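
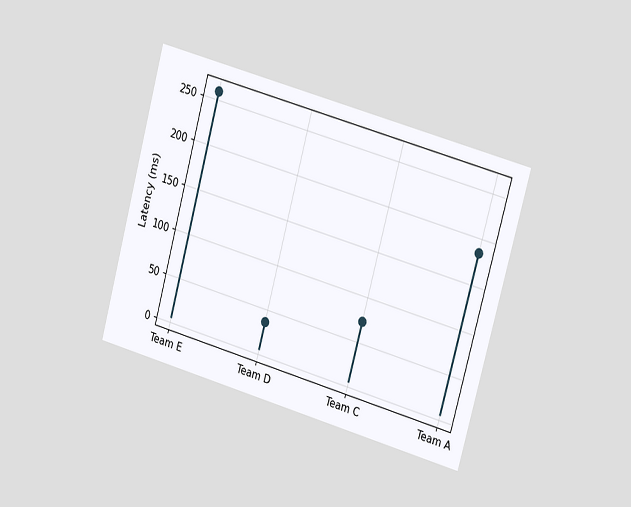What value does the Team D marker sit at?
The chart is tilted about 16° clockwise and viewed at a slight angle. The Team D marker sits at 37ms.

37ms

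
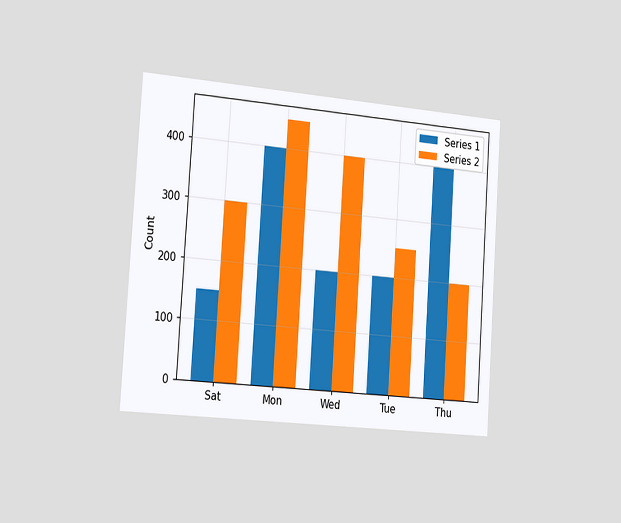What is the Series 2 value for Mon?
450

The chart is tilted about 4° clockwise and viewed slightly from the left. The Series 2 bar at Mon reaches 450 on the y-axis.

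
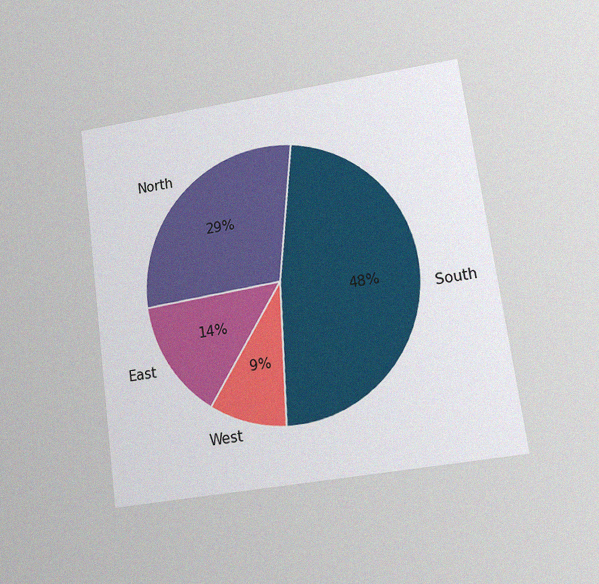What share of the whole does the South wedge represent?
48%

The chart is tilted about 8° counter-clockwise and viewed at a slight angle, with some photo noise. The South slice takes up 48% of the pie.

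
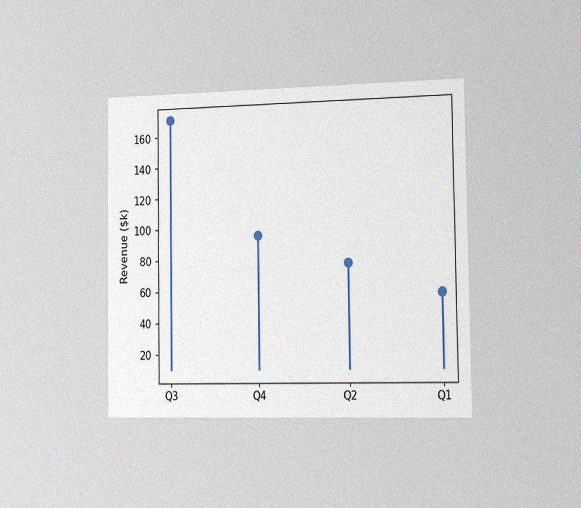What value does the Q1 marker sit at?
$57k

The chart is viewed slightly from the right, with some photo noise. The Q1 marker sits at $57k.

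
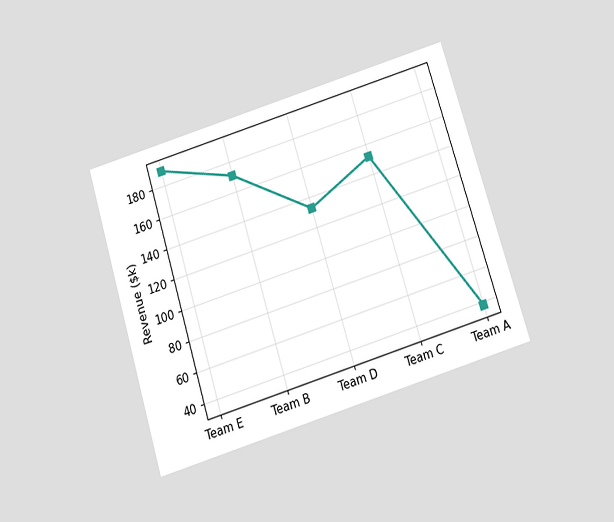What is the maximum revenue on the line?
$190k

The chart is tilted about 17° counter-clockwise and viewed slightly from below. The highest point is at Team E, and reading across to the y-axis gives $190k.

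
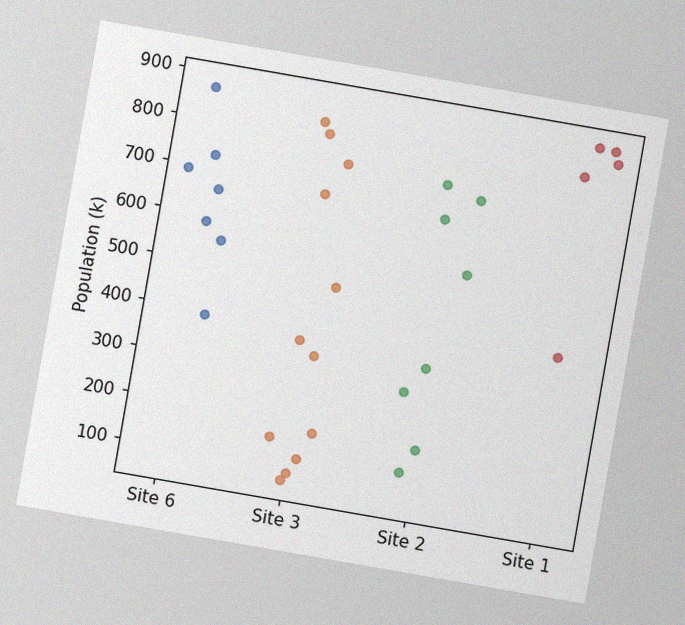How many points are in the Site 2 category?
8

The chart is tilted about 10° clockwise, with some photo noise. Counting the markers in the Site 2 column gives 8.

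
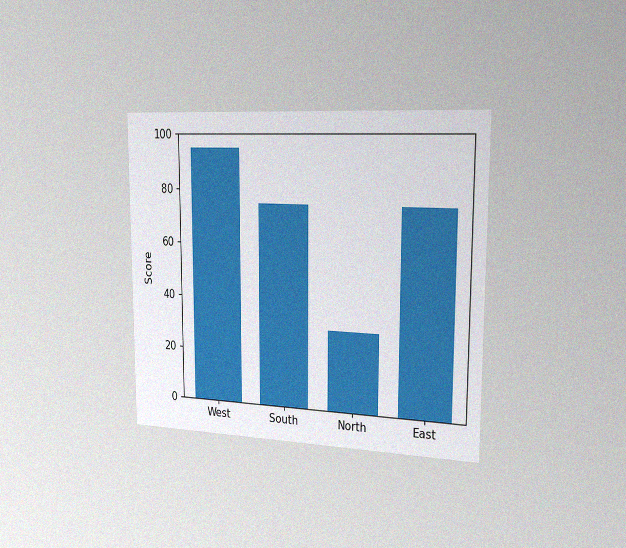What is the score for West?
95

The chart is viewed slightly from the right, with some photo noise. Reading along the chart's y-axis, the West bar reaches 95.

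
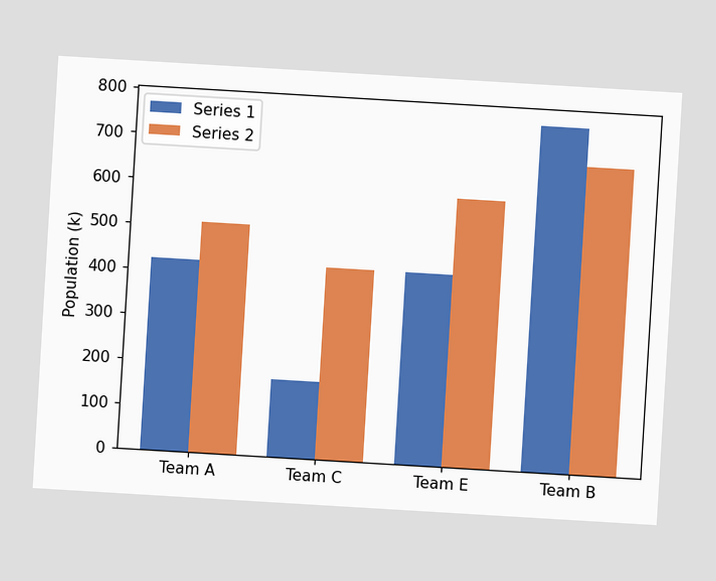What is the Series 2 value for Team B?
680k

The chart is tilted about 3° clockwise. The Series 2 bar at Team B reaches 680k on the y-axis.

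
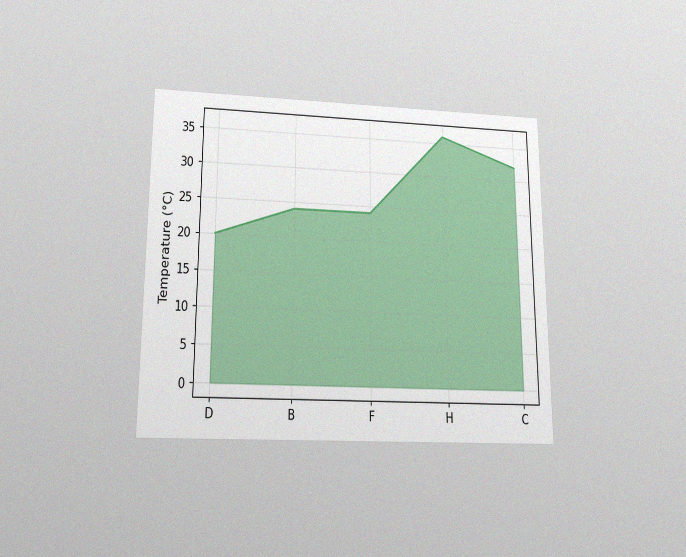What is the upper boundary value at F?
24°C

The chart is viewed slightly from below, with some photo noise. At F the upper boundary is at 24°C.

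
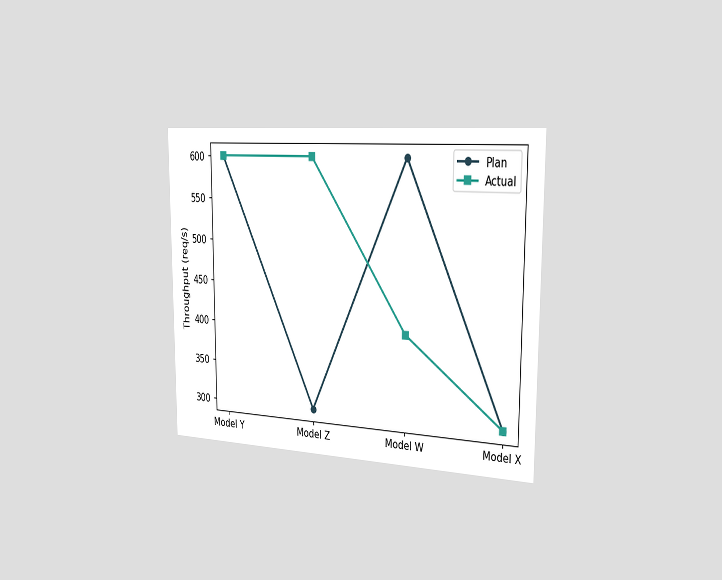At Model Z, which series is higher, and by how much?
Actual, by 300req/s

The chart is viewed slightly from the right. At Model Z, Actual sits above the other line by 300req/s.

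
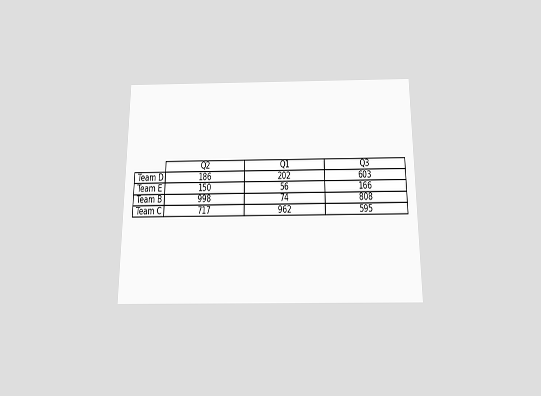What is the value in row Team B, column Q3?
808

The chart is viewed slightly from below. The (Team B, Q3) cell reads 808.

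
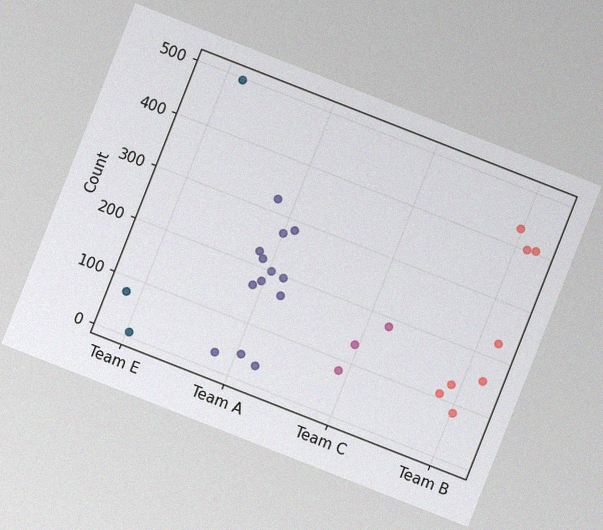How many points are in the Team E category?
3

The chart is tilted about 21° clockwise, with some photo noise. Counting the markers in the Team E column gives 3.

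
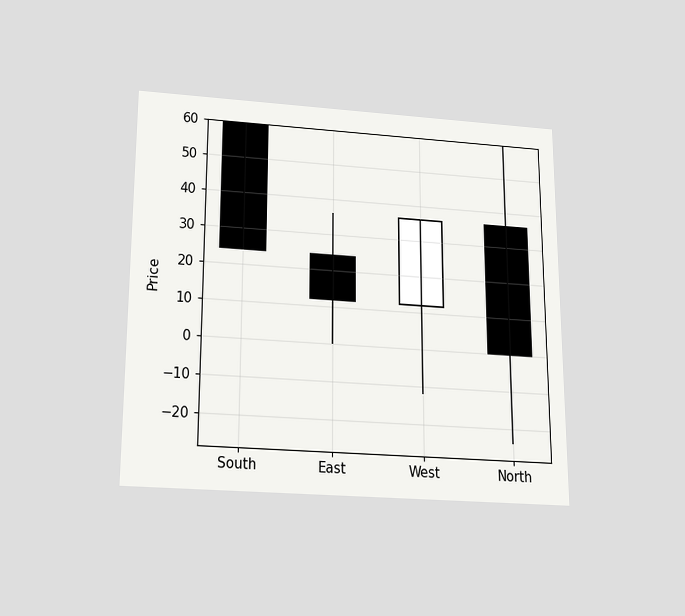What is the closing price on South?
24

The chart is viewed slightly from below. The South candle closes at 24.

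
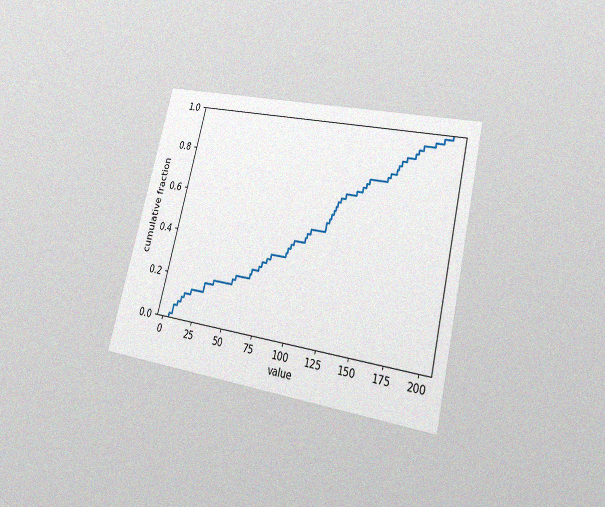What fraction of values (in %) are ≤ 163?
84%

The chart is tilted about 14° clockwise and viewed at a slight angle, with some photo noise. At x=163 the ECDF step is at 84%.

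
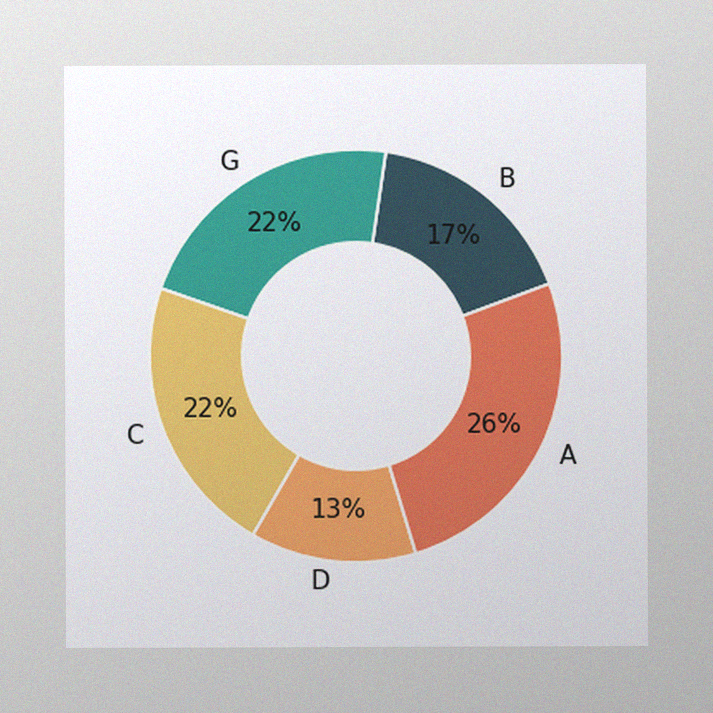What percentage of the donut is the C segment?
22%

The image has some photo noise and uneven lighting. The C segment takes up 22% of the ring.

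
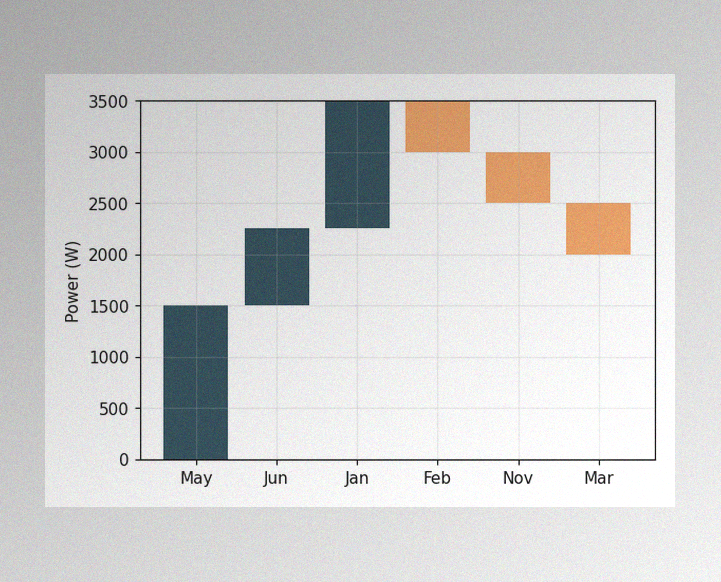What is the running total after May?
The image has some photo noise and uneven lighting. After May the running total reaches 1500W.

1500W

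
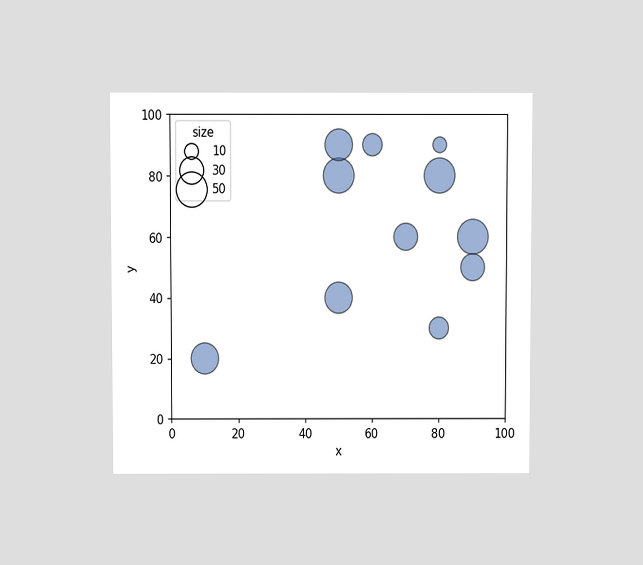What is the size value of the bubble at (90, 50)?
30

The chart is viewed slightly from above. Matching the bubble at (90, 50) against the size legend gives 30.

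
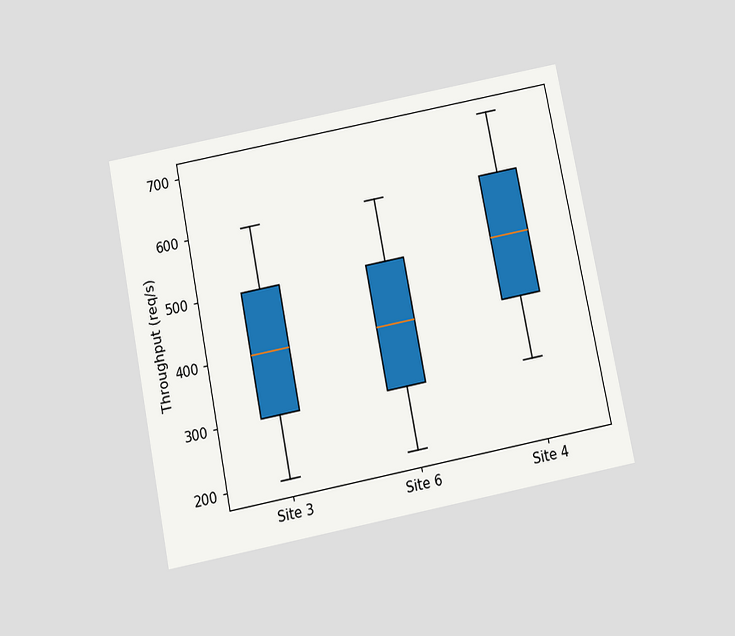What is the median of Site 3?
400req/s

The chart is tilted about 11° counter-clockwise and viewed slightly from below. The median line in the Site 3 box sits at 400req/s.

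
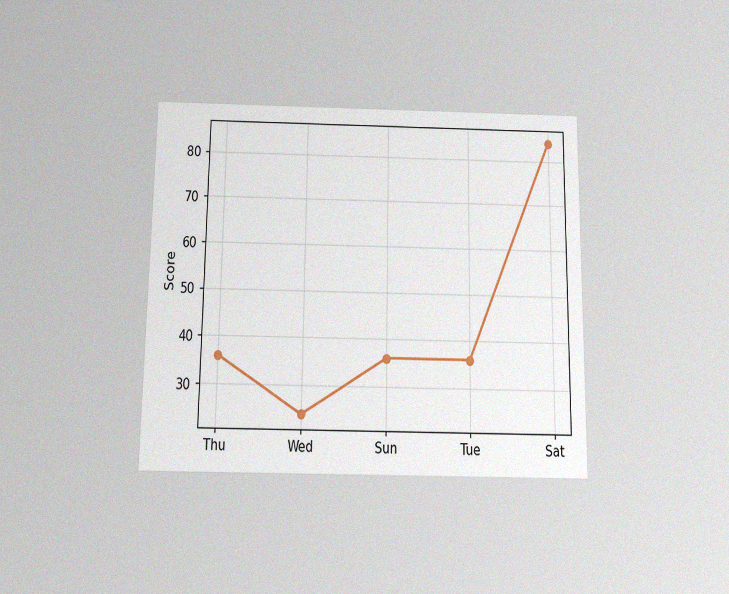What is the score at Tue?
The chart is viewed slightly from below, with some photo noise. At Tue, the line is at 36.

36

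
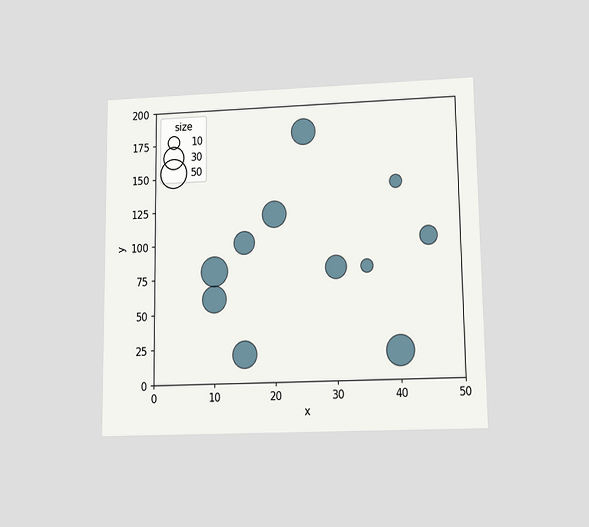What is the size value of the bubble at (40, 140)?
10

The chart is viewed slightly from below. Matching the bubble at (40, 140) against the size legend gives 10.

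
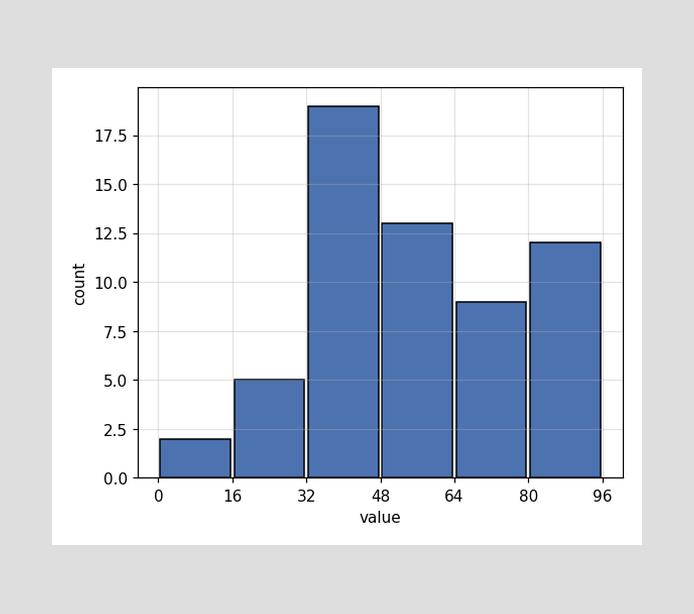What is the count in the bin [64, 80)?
9

The [64, 80) bin has height 9.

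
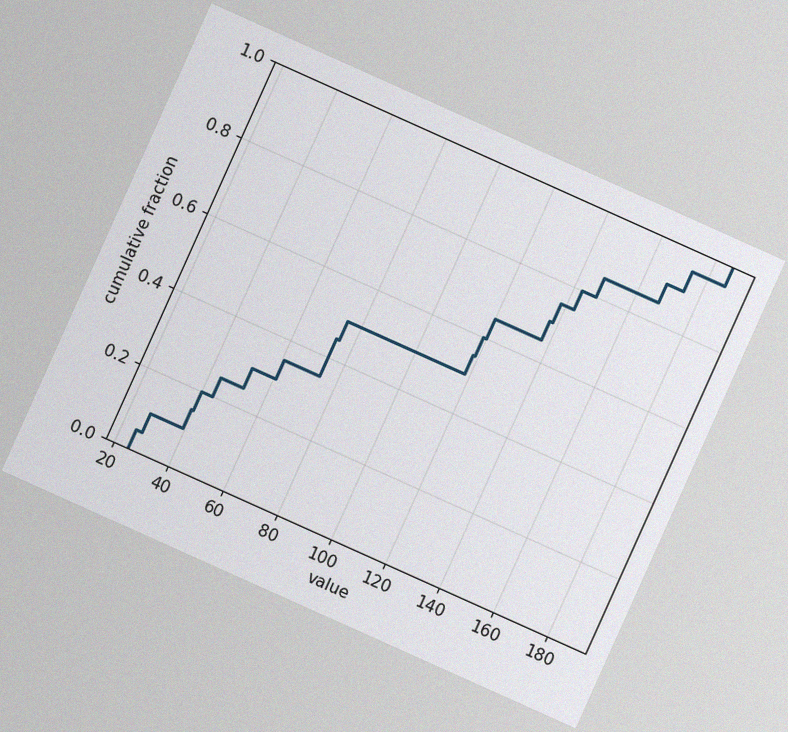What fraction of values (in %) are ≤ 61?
35%

The chart is tilted about 24° clockwise, with some photo noise. At x=61 the ECDF step is at 35%.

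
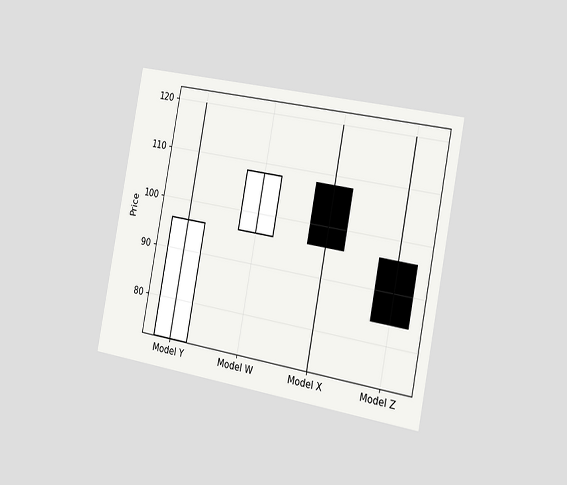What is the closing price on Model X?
96

The chart is tilted about 11° clockwise and viewed slightly from the right. The Model X candle closes at 96.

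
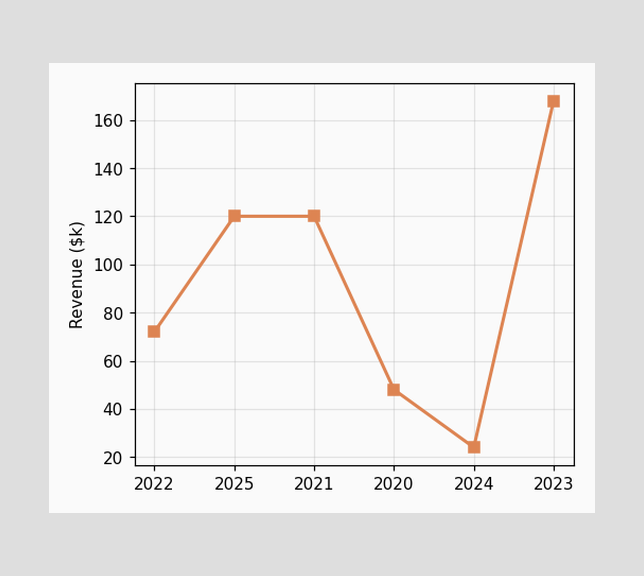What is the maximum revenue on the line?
The highest point is at 2023, and reading across to the y-axis gives $168k.

$168k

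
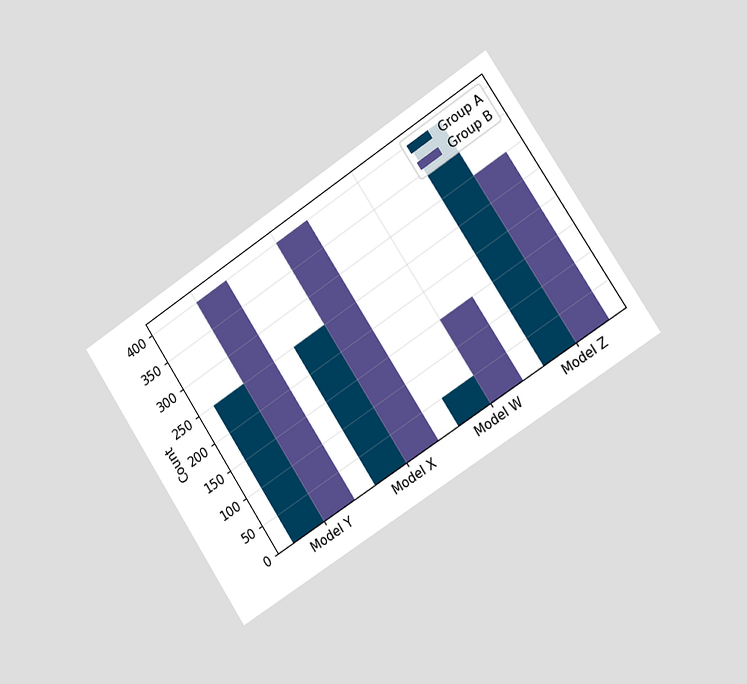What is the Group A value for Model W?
The chart is tilted about 33° counter-clockwise and viewed slightly from the right. The Group A bar at Model W reaches 50 on the y-axis.

50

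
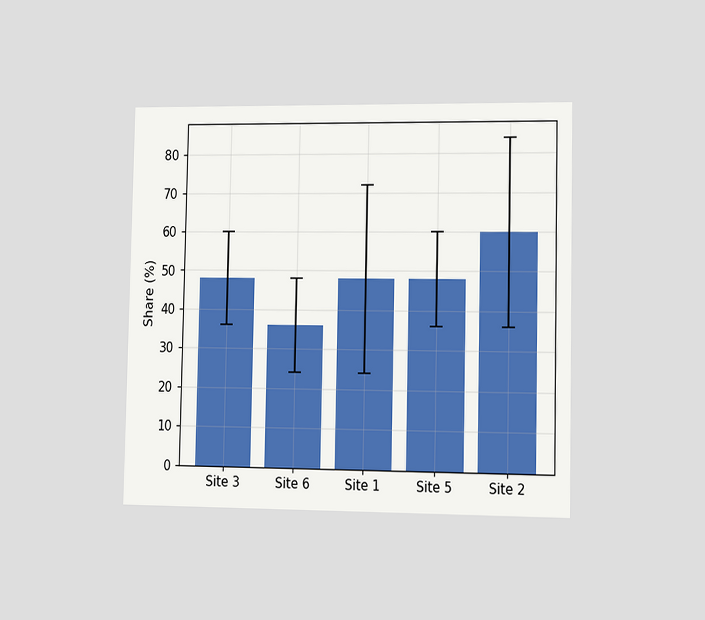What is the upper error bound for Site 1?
72%

The chart is viewed slightly from the right. The Site 1 bar's upper whisker reaches 72%.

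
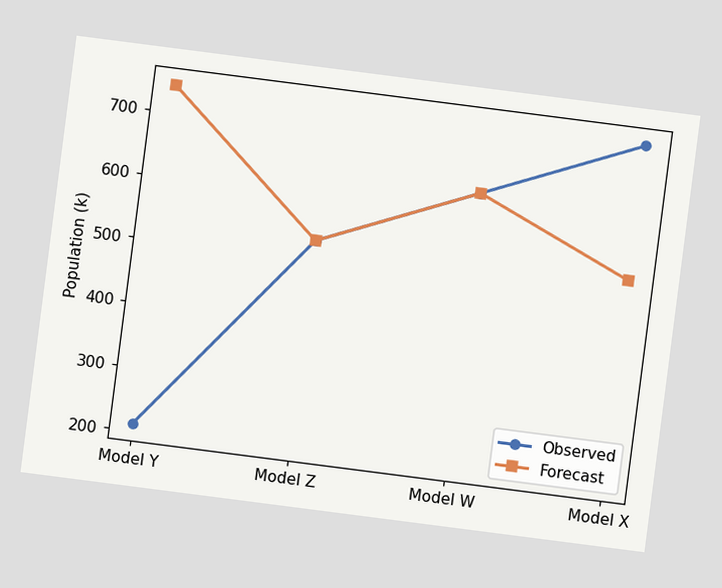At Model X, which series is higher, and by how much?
Observed, by 212k

The chart is tilted about 7° clockwise. At Model X, Observed sits above the other line by 212k.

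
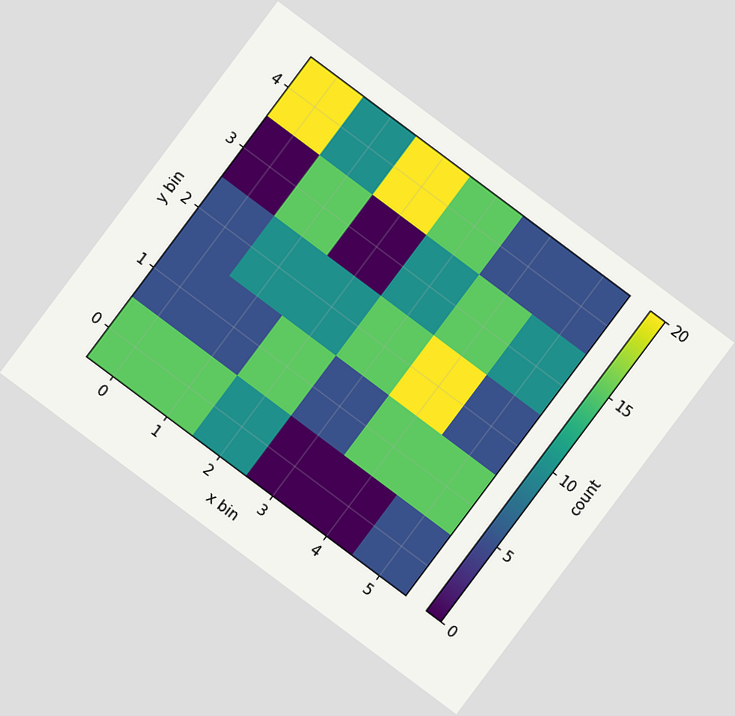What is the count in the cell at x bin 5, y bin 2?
5

The chart is tilted about 37° clockwise. Matching the cell (5, 2) against the colorbar gives 5.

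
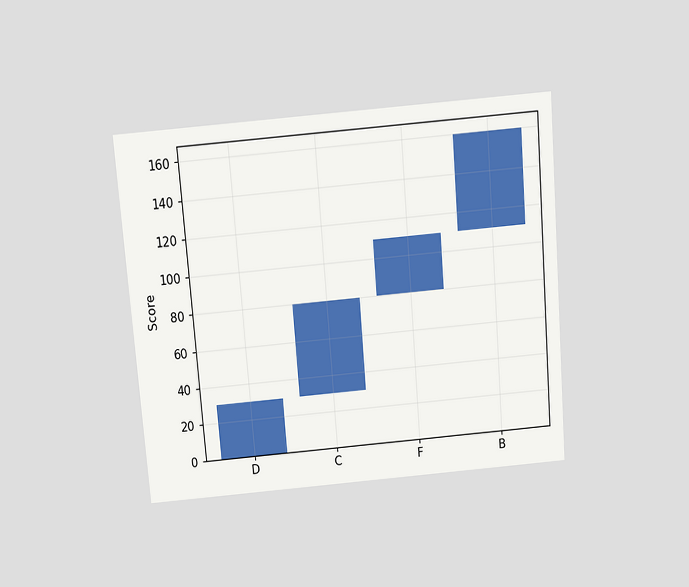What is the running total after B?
160

The chart is tilted about 5° counter-clockwise and viewed slightly from above. After B the running total reaches 160.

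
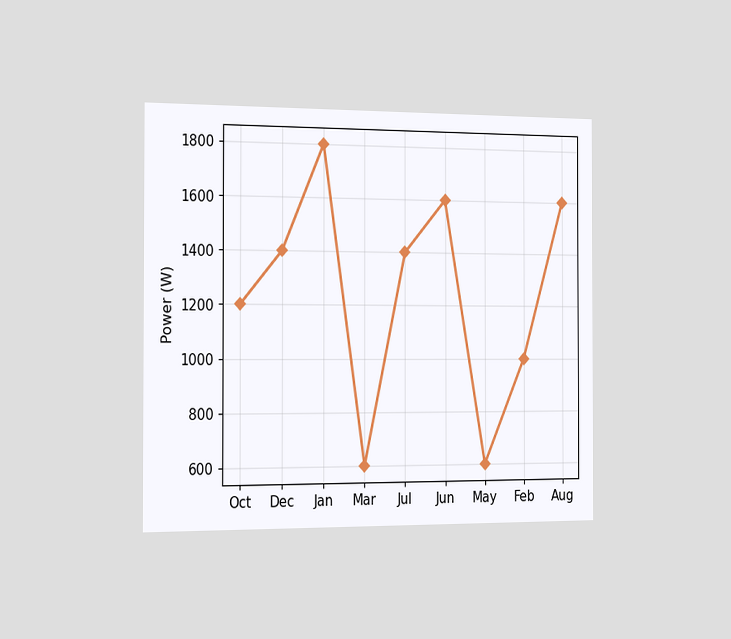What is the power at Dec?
The chart is viewed slightly from the left. At Dec, the line is at 1400W.

1400W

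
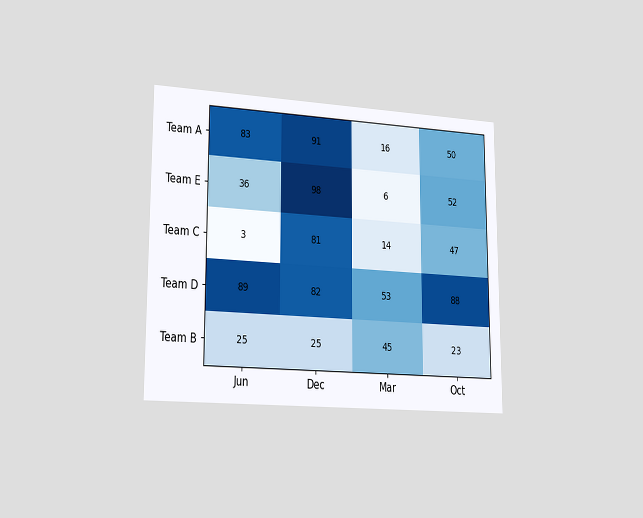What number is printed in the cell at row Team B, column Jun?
The chart is viewed slightly from the left. The (Team B, Jun) cell reads 25.

25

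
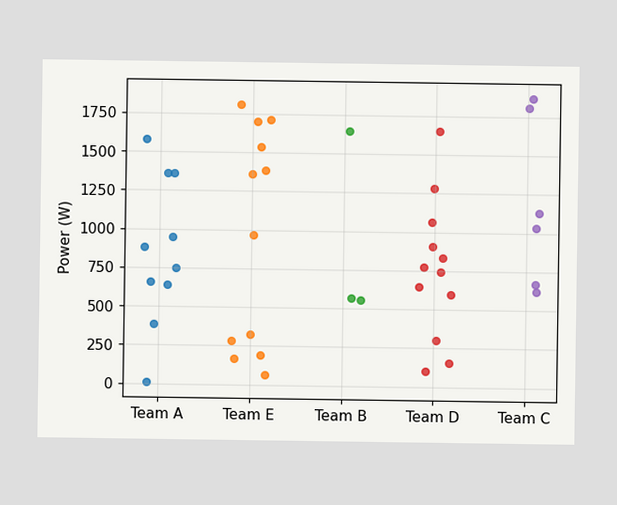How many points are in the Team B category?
Counting the markers in the Team B column gives 3.

3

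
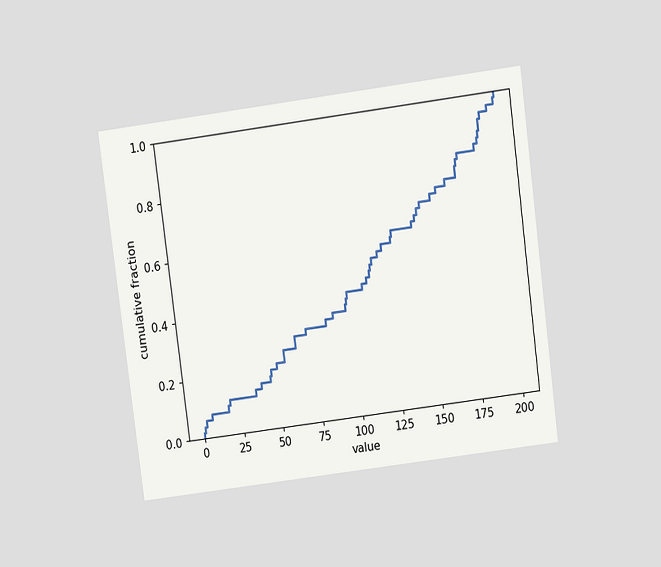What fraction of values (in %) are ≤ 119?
The chart is tilted about 7° counter-clockwise and viewed slightly from above. At x=119 the ECDF step is at 54%.

54%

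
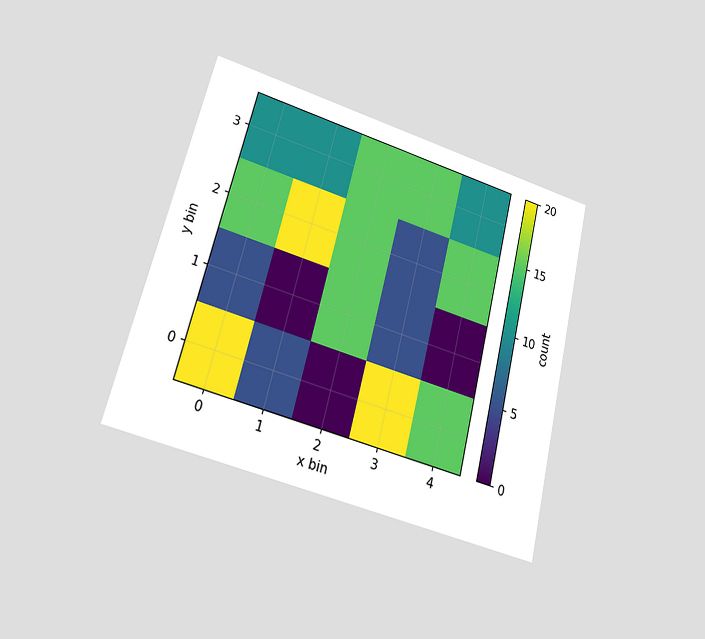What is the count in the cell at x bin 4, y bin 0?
15

The chart is tilted about 14° clockwise and viewed at a slight angle. Matching the cell (4, 0) against the colorbar gives 15.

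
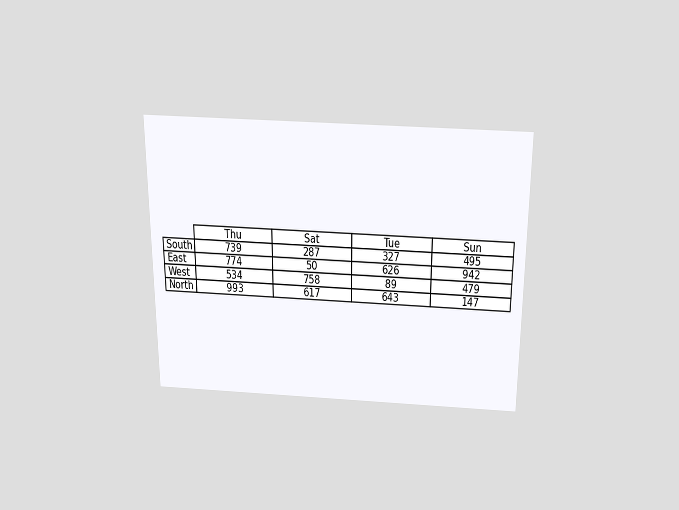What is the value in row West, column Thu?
534

The chart is viewed slightly from above. The (West, Thu) cell reads 534.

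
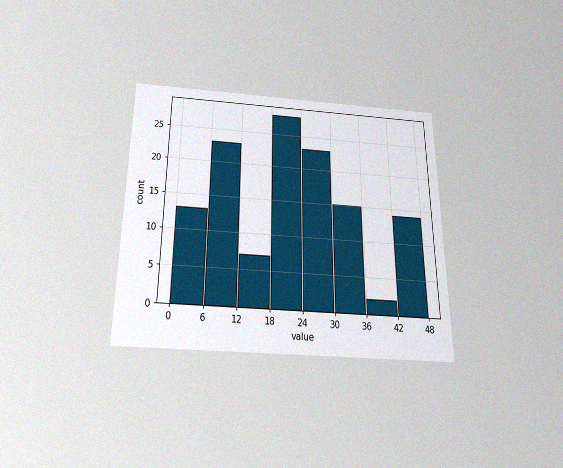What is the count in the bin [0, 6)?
13

The chart is viewed slightly from below, with some photo noise. The [0, 6) bin has height 13.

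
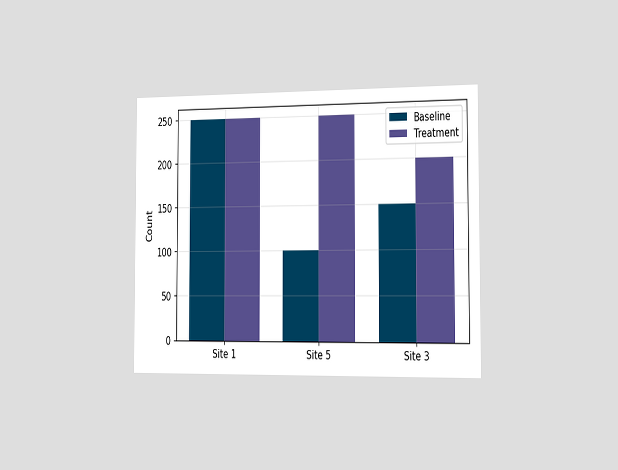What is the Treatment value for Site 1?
250

The chart is viewed slightly from the right. The Treatment bar at Site 1 reaches 250 on the y-axis.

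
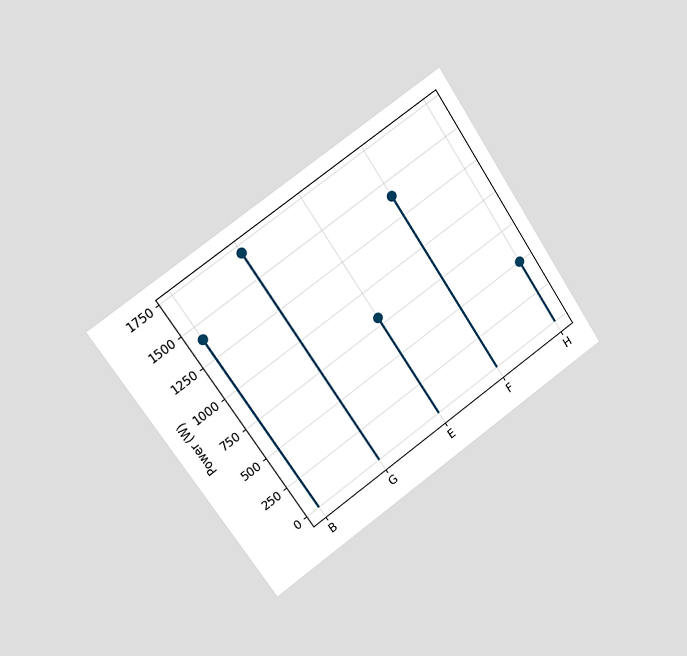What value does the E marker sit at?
The chart is tilted about 34° counter-clockwise and viewed slightly from the left. The E marker sits at 800W.

800W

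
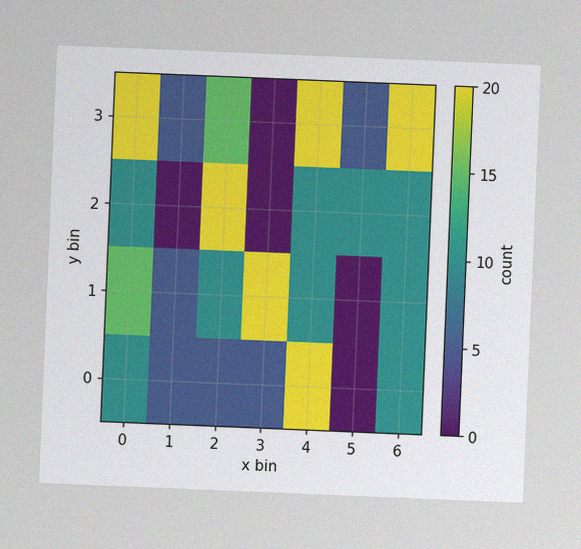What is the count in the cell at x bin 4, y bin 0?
20

The chart is tilted about 2° clockwise, with some photo noise. Matching the cell (4, 0) against the colorbar gives 20.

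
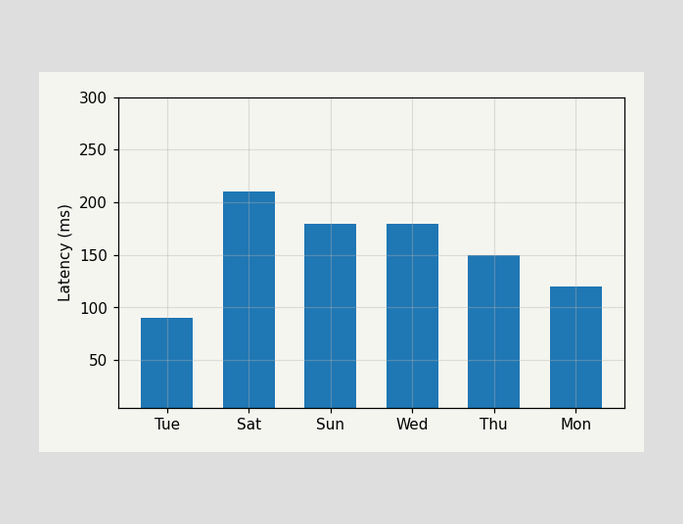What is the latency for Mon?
Reading along the chart's y-axis, the Mon bar reaches 120ms.

120ms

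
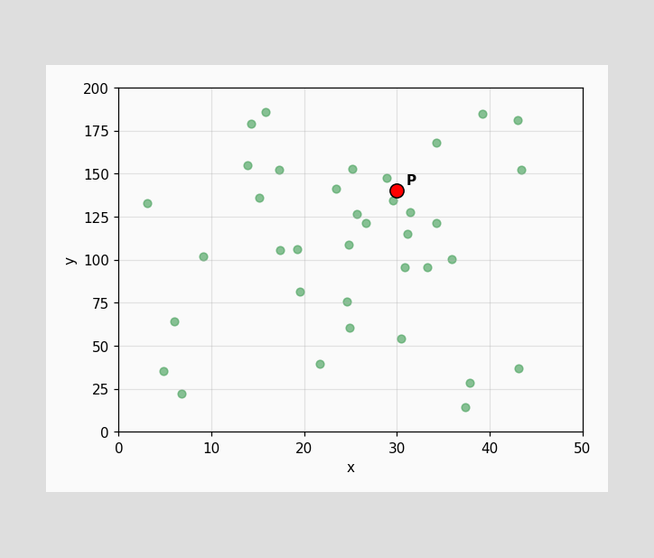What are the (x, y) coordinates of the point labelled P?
Following the gridlines from P to each axis, P sits at (30, 140).

(30, 140)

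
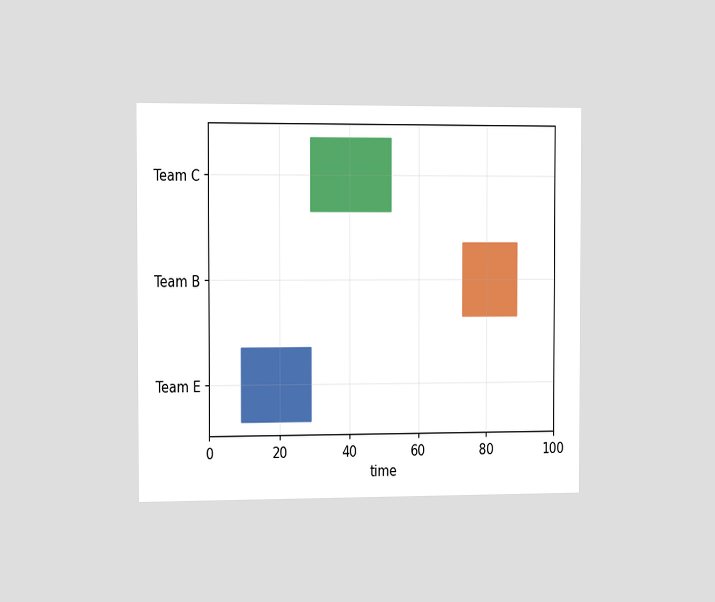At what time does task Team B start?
73

The chart is viewed slightly from the left. The Team B bar begins at t=73.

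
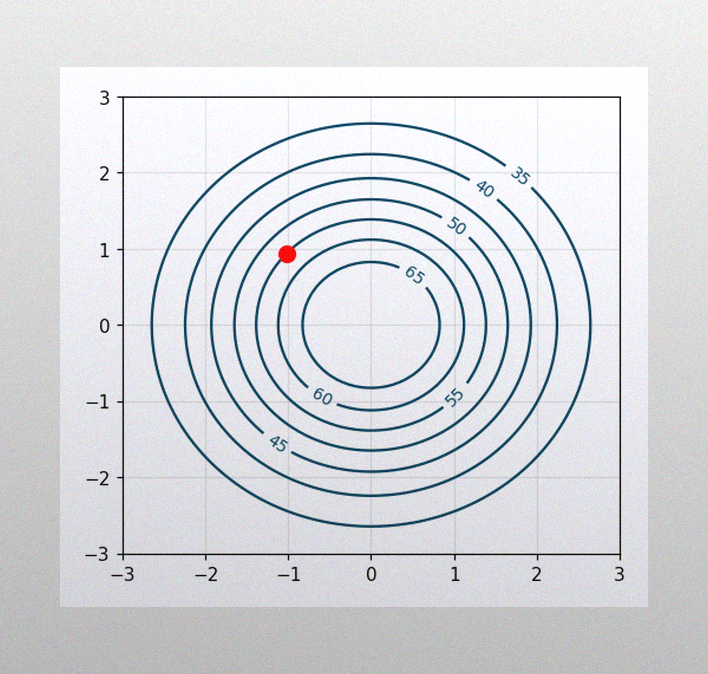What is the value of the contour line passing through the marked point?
The image has some photo noise and uneven lighting. The marked point sits on the contour labelled 55.

55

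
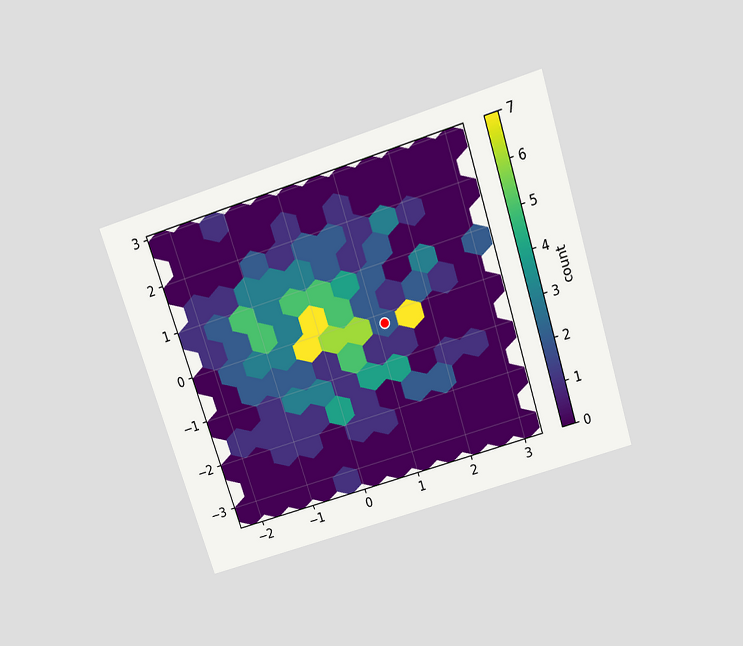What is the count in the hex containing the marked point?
The chart is tilted about 18° counter-clockwise and viewed slightly from above. The marked hex reads 2 on the colorbar.

2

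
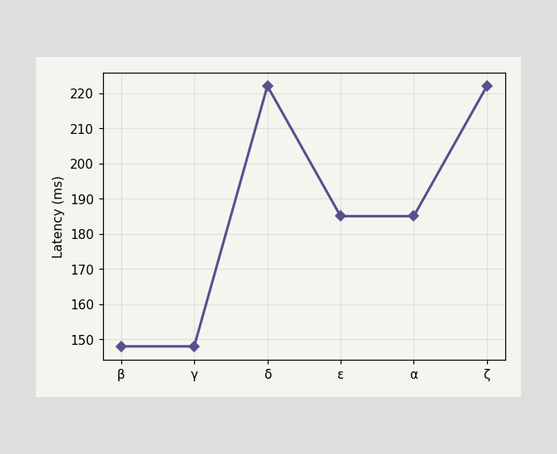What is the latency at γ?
At γ, the line is at 148ms.

148ms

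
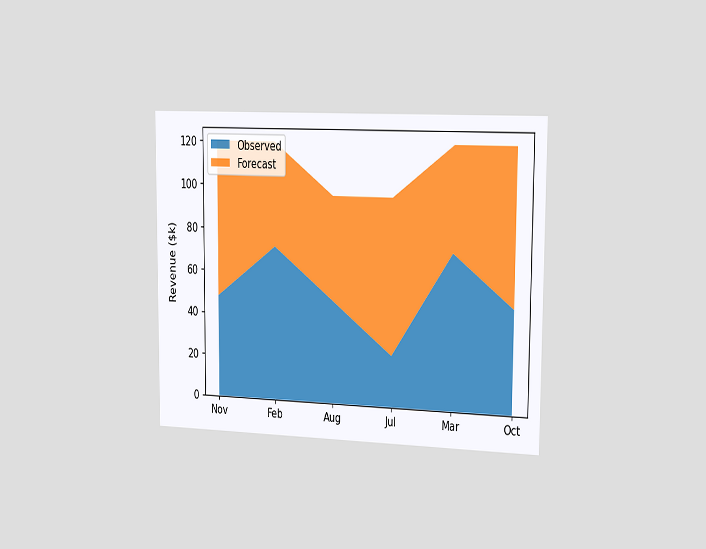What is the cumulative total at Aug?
$96k

The chart is viewed slightly from the right. The stacked total at Aug reaches $96k.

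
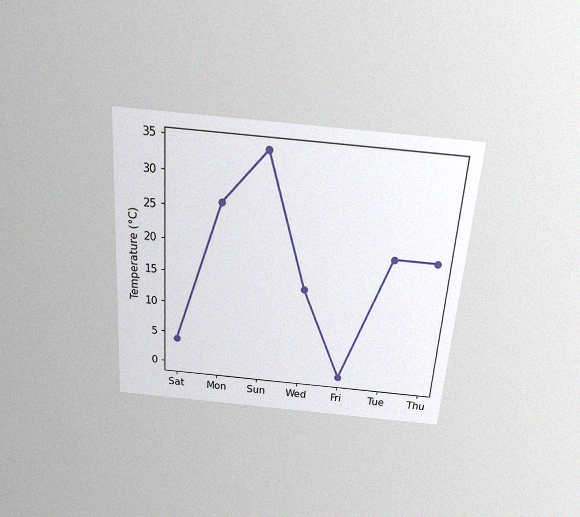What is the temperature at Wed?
The chart is tilted about 4° clockwise and viewed slightly from above, with some photo noise. At Wed, the line is at 14°C.

14°C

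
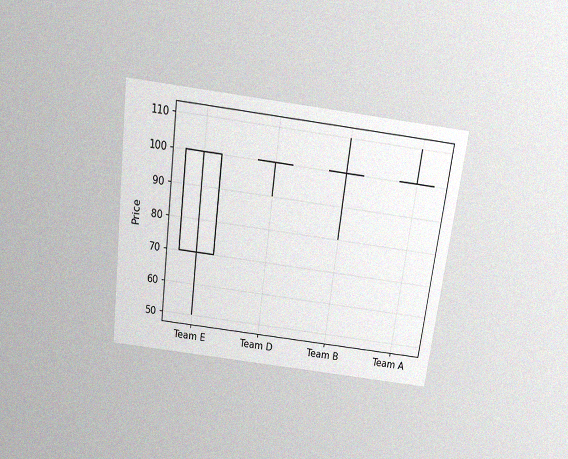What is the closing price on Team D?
100

The chart is tilted about 7° clockwise and viewed slightly from above, with some photo noise. The Team D candle closes at 100.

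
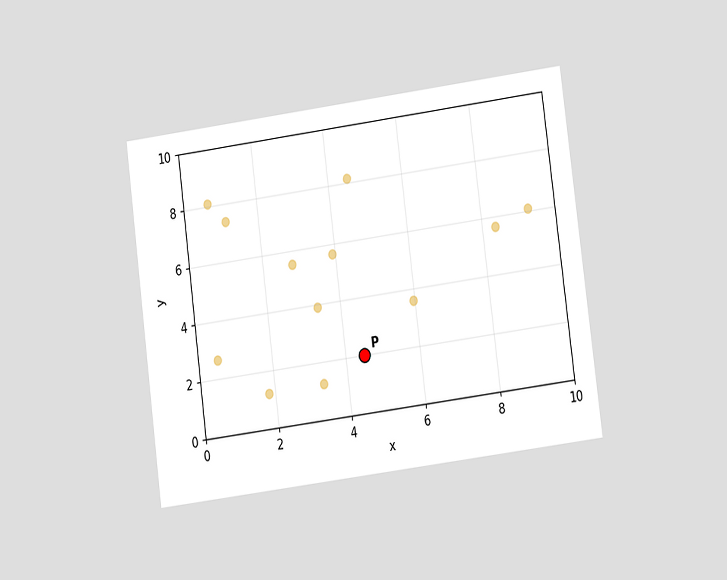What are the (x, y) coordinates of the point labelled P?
The chart is tilted about 8° counter-clockwise and viewed at a slight angle. Following the gridlines from P to each axis, P sits at (4.5, 2).

(4.5, 2)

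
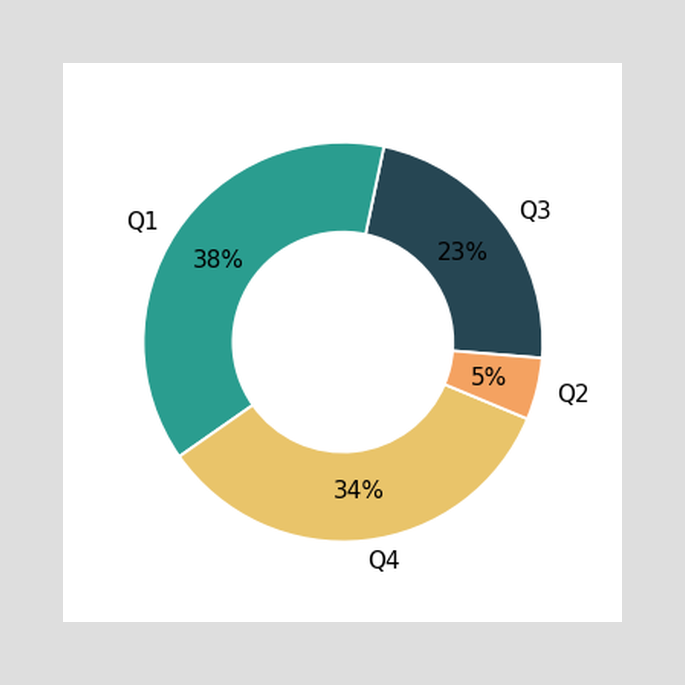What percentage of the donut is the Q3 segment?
23%

The Q3 segment takes up 23% of the ring.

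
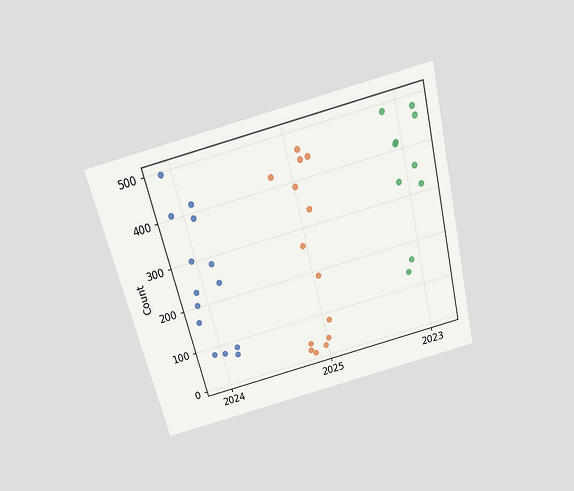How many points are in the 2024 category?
The chart is tilted about 14° counter-clockwise and viewed slightly from above. Counting the markers in the 2024 column gives 14.

14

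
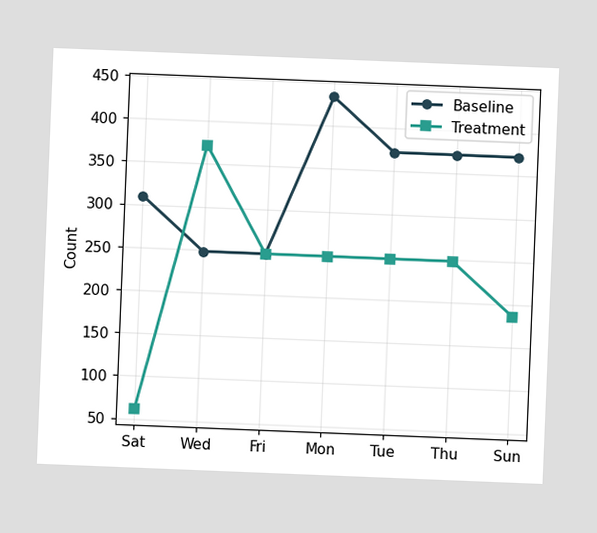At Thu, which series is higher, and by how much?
The chart is tilted about 2° clockwise. At Thu, Baseline sits above the other line by 124.

Baseline, by 124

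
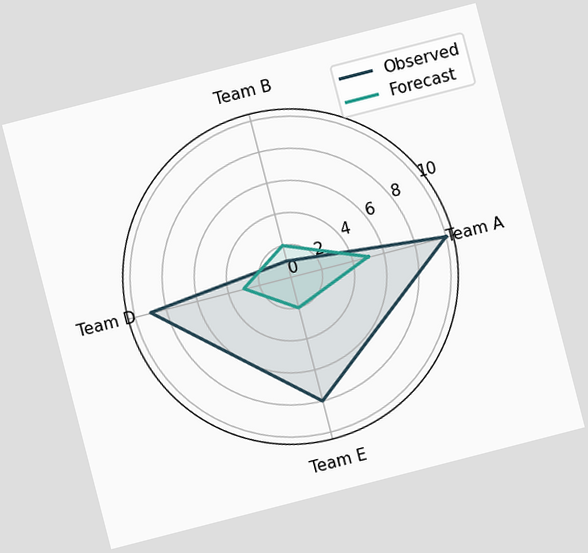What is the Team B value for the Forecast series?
2

The chart is tilted about 14° counter-clockwise. On the Team B axis, Forecast reaches 2.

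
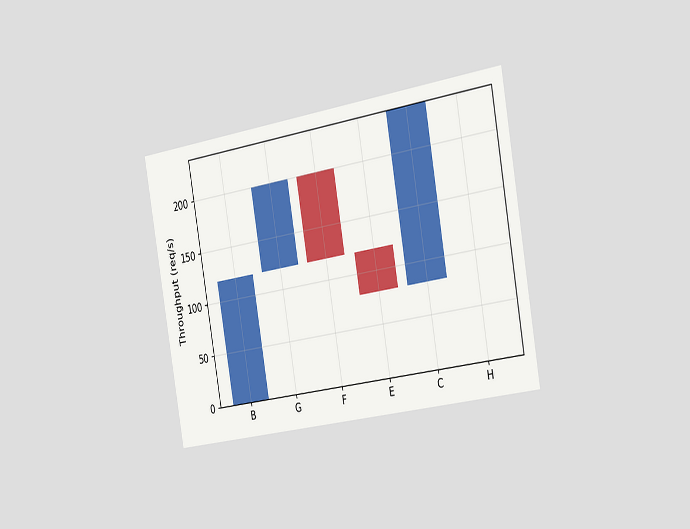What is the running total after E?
80req/s

The chart is tilted about 10° counter-clockwise and viewed slightly from the right. After E the running total reaches 80req/s.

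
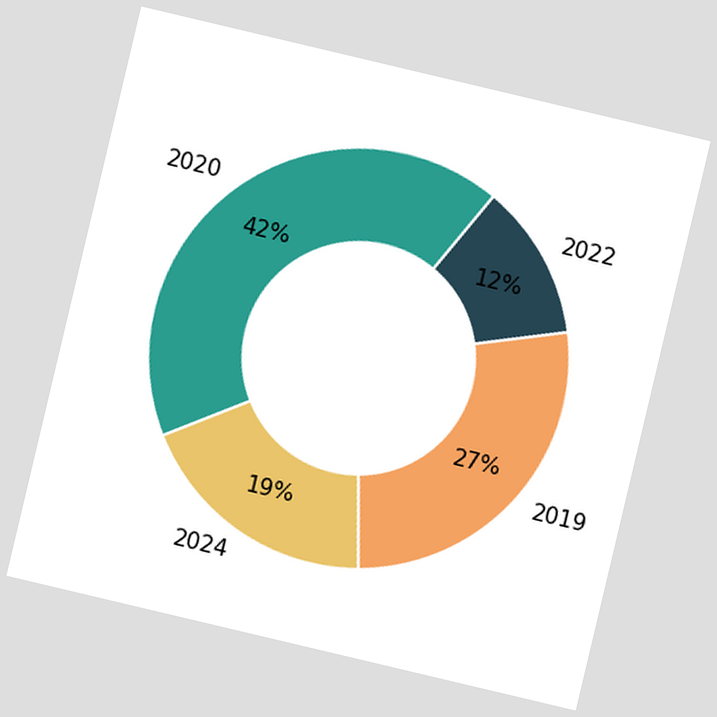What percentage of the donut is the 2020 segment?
The chart is tilted about 13° clockwise. The 2020 segment takes up 42% of the ring.

42%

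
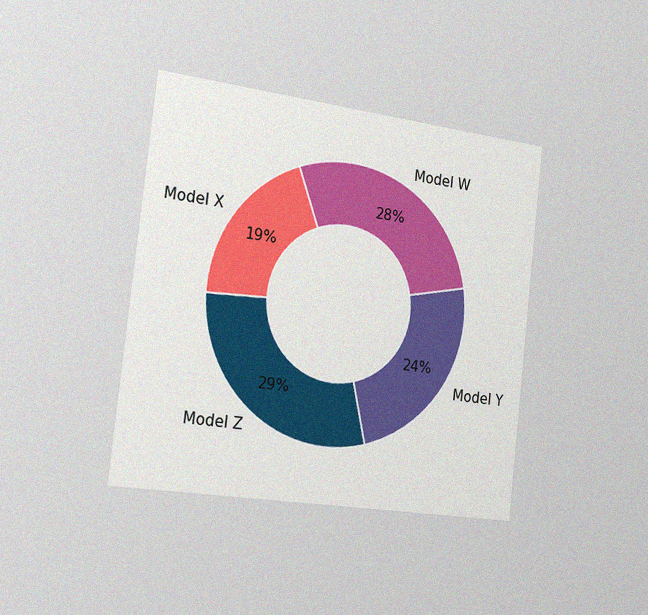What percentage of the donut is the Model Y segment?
The chart is tilted about 7° clockwise and viewed slightly from the left, with some photo noise. The Model Y segment takes up 24% of the ring.

24%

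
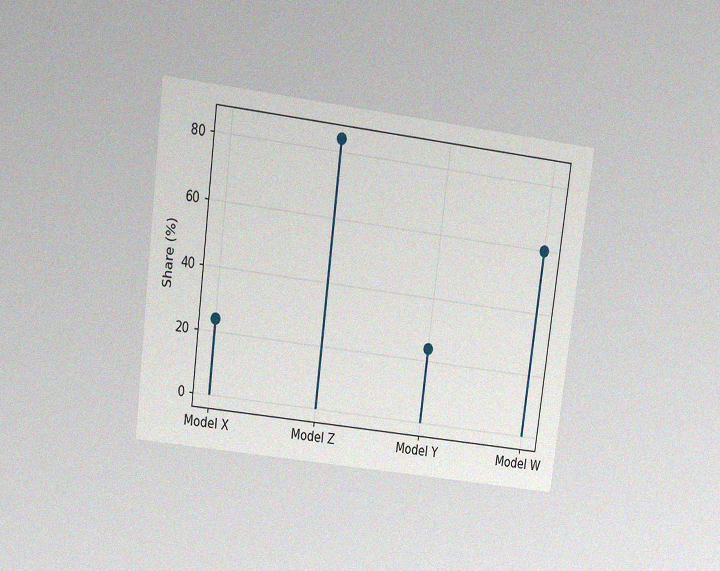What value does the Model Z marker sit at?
The chart is tilted about 7° clockwise and viewed at a slight angle, with some photo noise. The Model Z marker sits at 84%.

84%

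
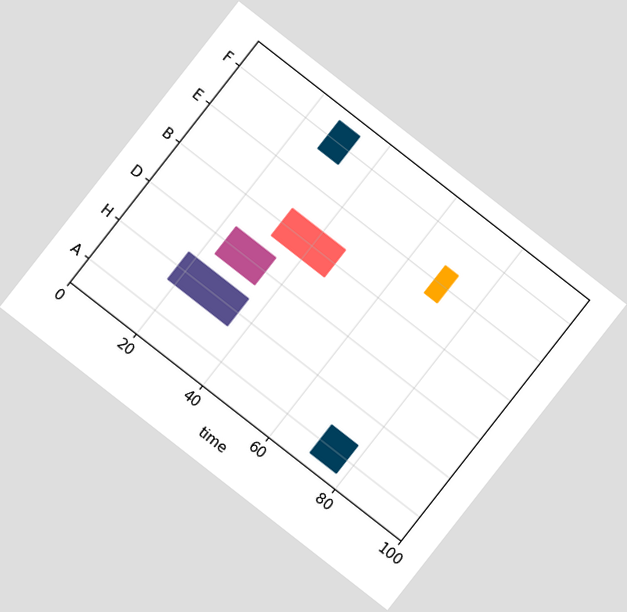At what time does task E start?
The chart is tilted about 38° clockwise. The E bar begins at t=68.

68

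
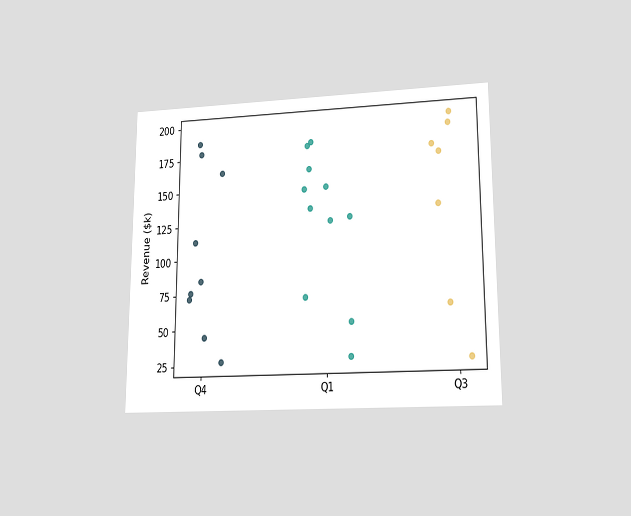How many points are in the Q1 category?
The chart is viewed at a slight angle. Counting the markers in the Q1 column gives 11.

11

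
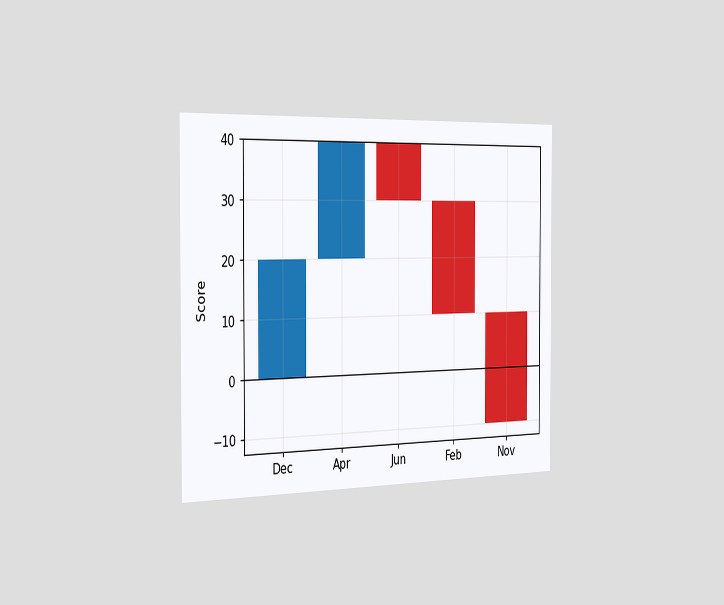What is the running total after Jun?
30

The chart is viewed slightly from the left. After Jun the running total reaches 30.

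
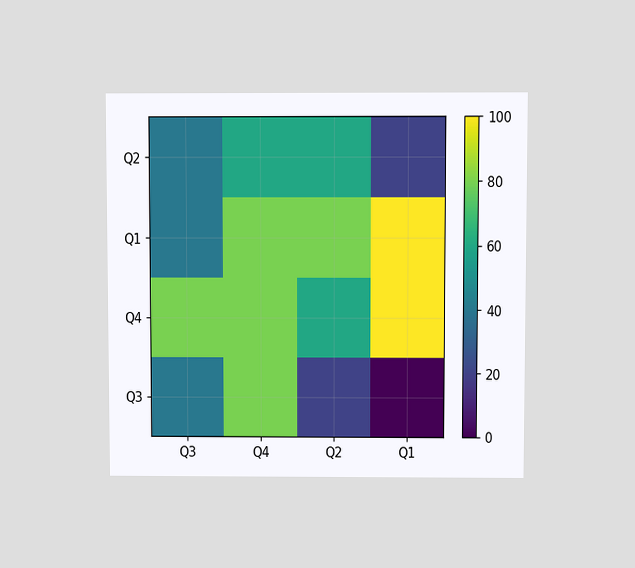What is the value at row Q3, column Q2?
The chart is viewed at a slight angle. Matching cell (Q3, Q2) against the colorbar gives 20.

20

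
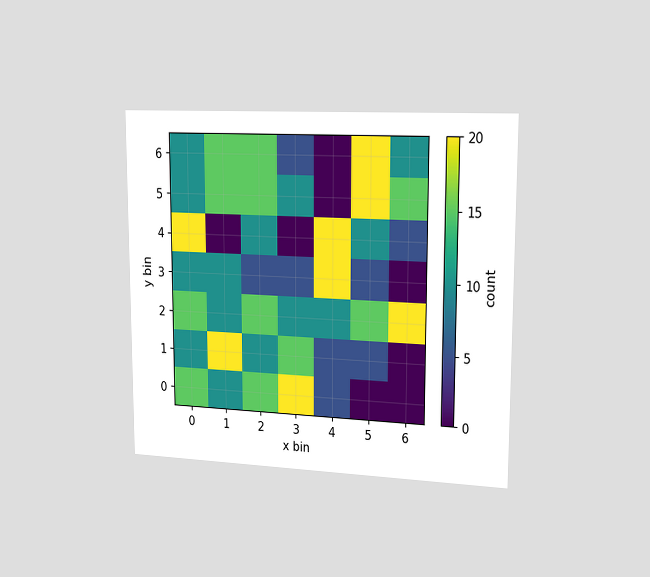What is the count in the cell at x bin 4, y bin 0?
5

The chart is viewed slightly from the right. Matching the cell (4, 0) against the colorbar gives 5.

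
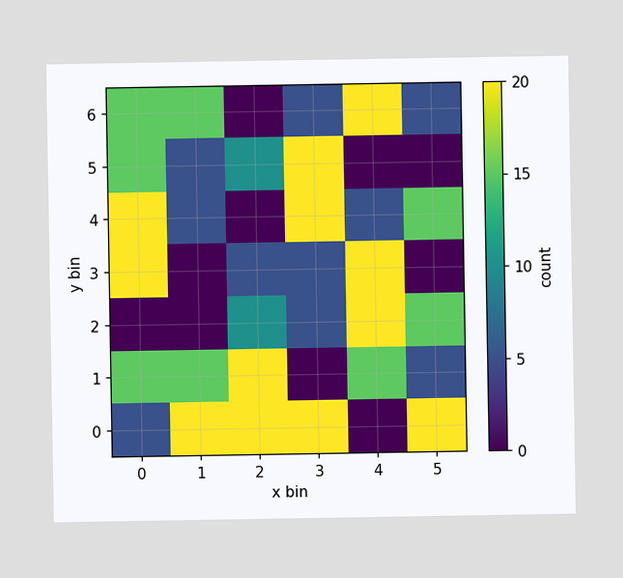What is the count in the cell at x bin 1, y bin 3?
Matching the cell (1, 3) against the colorbar gives 0.

0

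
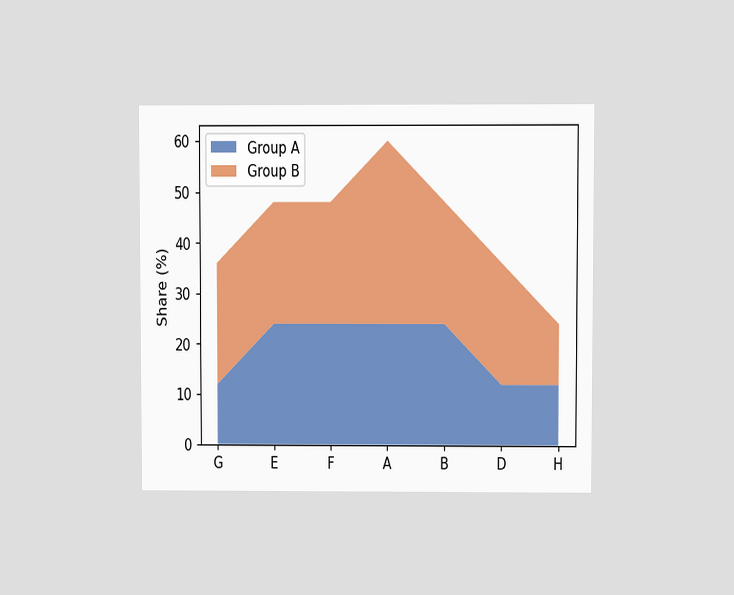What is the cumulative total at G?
The chart is viewed at a slight angle. The stacked total at G reaches 36%.

36%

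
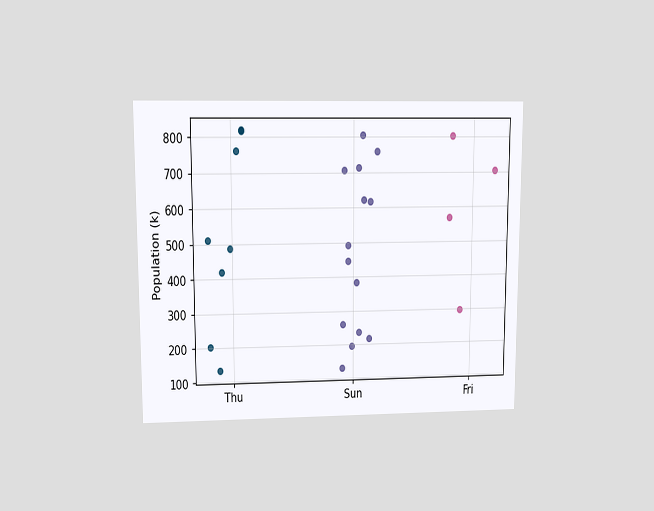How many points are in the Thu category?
8

The chart is viewed at a slight angle. Counting the markers in the Thu column gives 8.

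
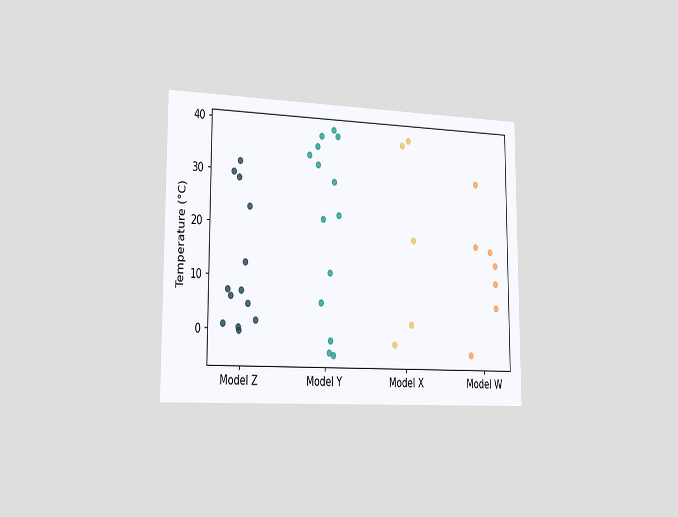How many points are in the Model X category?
5

The chart is viewed slightly from the left. Counting the markers in the Model X column gives 5.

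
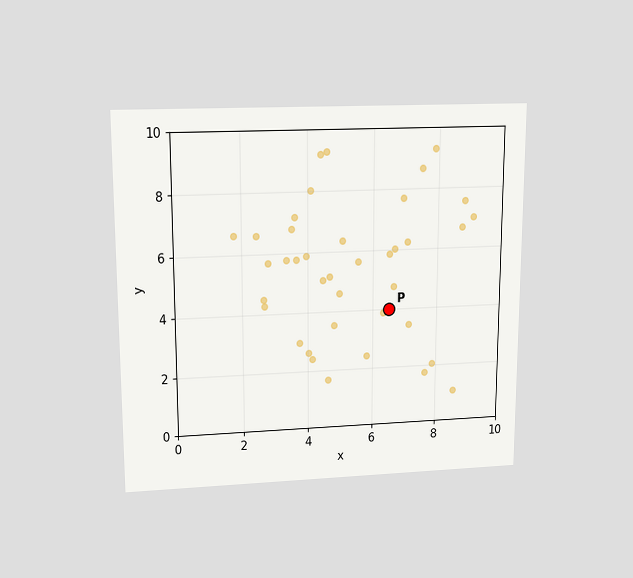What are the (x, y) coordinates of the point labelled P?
(6.5, 4)

The chart is viewed slightly from above. Following the gridlines from P to each axis, P sits at (6.5, 4).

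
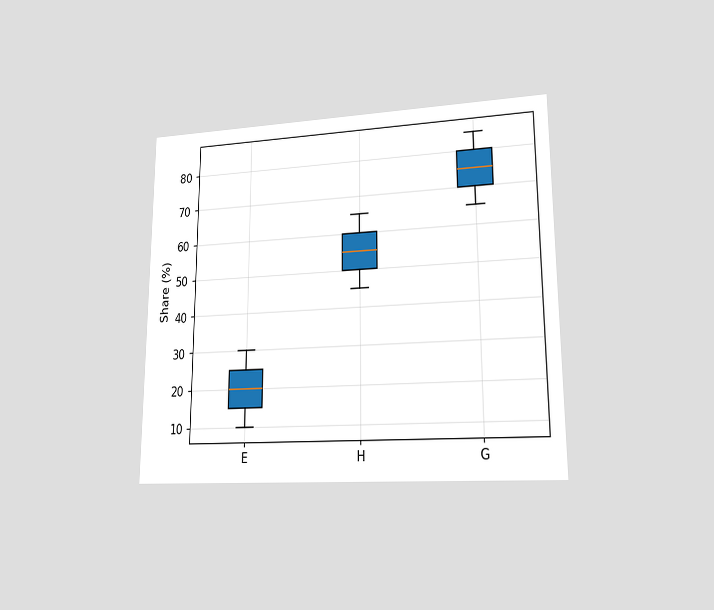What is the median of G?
75%

The chart is viewed at a slight angle. The median line in the G box sits at 75%.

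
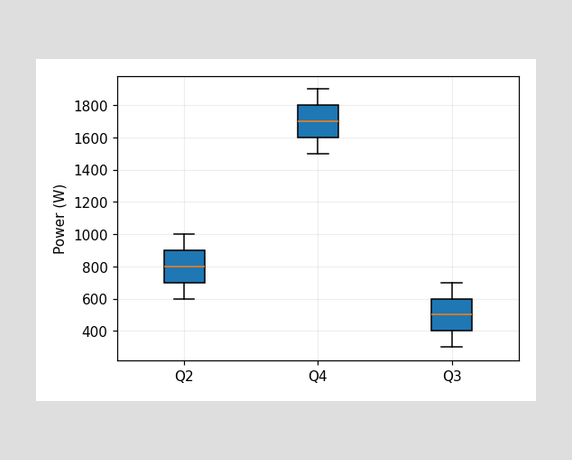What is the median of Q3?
500W

The median line in the Q3 box sits at 500W.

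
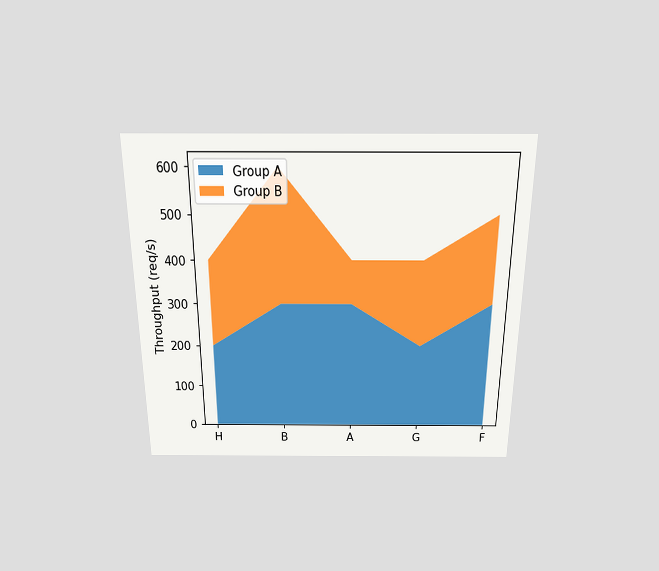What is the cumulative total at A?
The chart is viewed slightly from above. The stacked total at A reaches 400req/s.

400req/s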